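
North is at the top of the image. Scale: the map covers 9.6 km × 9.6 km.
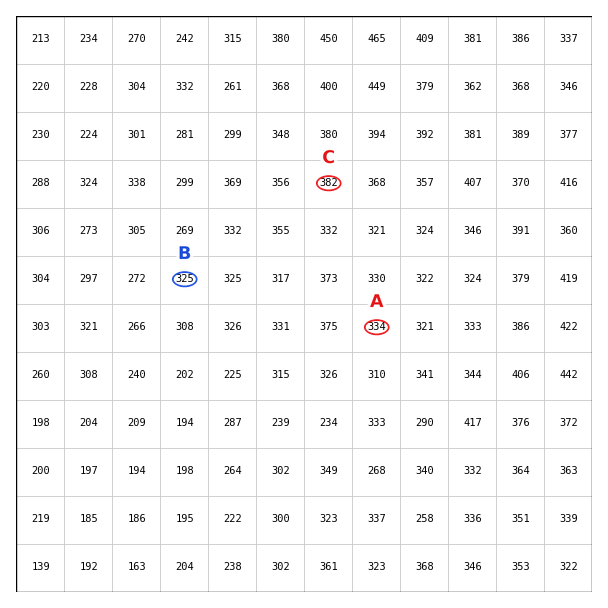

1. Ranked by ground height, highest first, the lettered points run C A B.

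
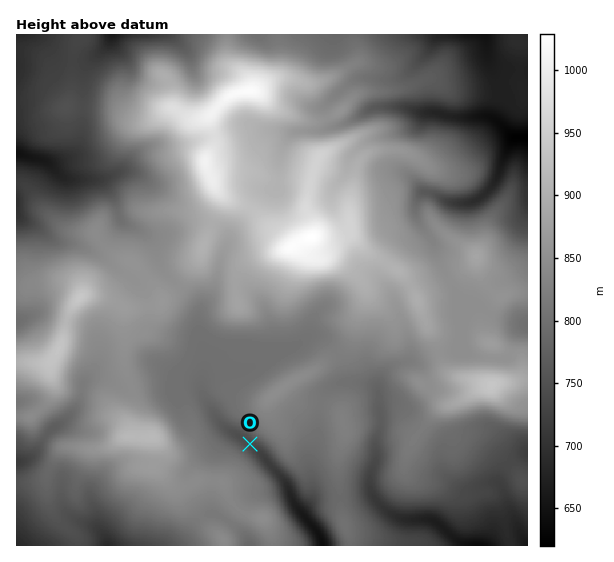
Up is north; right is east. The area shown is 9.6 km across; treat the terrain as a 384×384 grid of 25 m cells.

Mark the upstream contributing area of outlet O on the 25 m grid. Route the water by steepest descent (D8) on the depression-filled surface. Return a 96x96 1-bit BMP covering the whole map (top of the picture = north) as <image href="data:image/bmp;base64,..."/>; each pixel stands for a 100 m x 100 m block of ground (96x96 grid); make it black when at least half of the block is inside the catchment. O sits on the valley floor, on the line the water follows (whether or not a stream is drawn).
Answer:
<image width="96" height="96" href="data:image/bmp;base64,Qk2+BAAAAAAAAD4AAAAoAAAAYAAAAGAAAAABAAEAAAAAAIAEAAATCwAAEwsAAAIAAAAAAAAA////AAAAAAAAAAAAAAAAAAAAAAAAAAAAAAAAAAAAAAAAAAAAAAAAAAAAAAAAAAAAAAAAAAAAAAAAAAAAAAAAAAAAAAAAAAAAAAAAAAAAAAAAAAAAAAAAAAAAAAAAAAAAAAAAAAAAAAAAAAAAAAAAAAAAAAAAAAAAAAAAAAAAAAAAAAAAAAAAAAAAAAAAAAAHAAAAAAAAAAAAAAAP/gAAAAAAAAAAAAAf/wAAAAAAAAAAAAA//4AAAAAAAAAAAAA//4AAAAAAAAAAAAA//4AAAAAAAAAAAAA//8AAAAAAAAAAAAA//+AAAAAAAAAAAAA///AAAAAAAAAAAAP///gAAAAAAAAAAAP///wAAAAAAAAAAAP///4AAAAAAAAAAAP///4AAAAAAAAAAAP///8AAAAAAAAAAAP///8AAAAAAAAAAAP///8AAAAAAAAAAAP///8AAAAAAAAAAAP///+AAAAAAAAAAAP////AAAAAAAAAAAf////gAAAAAAAAAAf////4AAAAAAAAAAf////+AAAAAAAAAA//////gAAAAAAAAA//////wAAAAAAAAA//////4AAAAAAAAA//////+AAAAAAAAA///////AAAAAAAAA///////gAAAAAAAA///////gAAAAAAAA///////gAAAAAAAA///////gAAAAAAAA///////wAAAAAAAA///////wAAAAAAAAf//////4AAAAAAAAAf/////4AAAAAAAAAP/////4AAAAAAAAAH/////8AAAAAAAAAD/////4AAAAAAAAAB/////4AAAAAAAAAA/////wAAAAAAAAAAf////gAAAAAAAAAAP////AAAAAAAAAAAP///+AAAAAAAAAAAH//+AAAAAAAAAAAAH//8AAAAAAAAAAAAH//oAAAAAAAAAAAAD//AAAAAAAAAAAAAD/+AAAAAAAAAAAAAD/8AAAAAAAAAAAAAB/4AAAAAAAAAAAAAB/wAAAAAAAAAAAAAB/gAAAAAAAAAAAAAA+AAAAAAAAAAAAAAA4AAAAAAAAAAAAAAAgAAAAAAAAAAAAAAAAAAAAAAAAAAAAAAAAAAAAAAAAAAAAAAAAAAAAAAAAAAAAAAAAAAAAAAAAAAAAAAAAAAAAAAAAAAAAAAAAAAAAAAAAAAAAAAAAAAAAAAAAAAAAAAAAAAAAAAAAAAAAAAAAAAAAAAAAAAAAAAAAAAAAAAAAAAAAAAAAAAAAAAAAAAAAAAAAAAAAAAAAAAAAAAAAAAAAAAAAAAAAAAAAAAAAAAAAAAAAAAAAAAAAAAAAAAAAAAAAAAAAAAAAAAAAAAAAAAAAAAAAAAAAAAAAAAAAAAAAAAAAAAAAAAAAAAAAAAAAAAAAAAAAAAAAAAAAAAAAAAAAAAAAAAAAAAAAAAAAAAAAAAAAAAAAAAAAAAAAAAAAAAAAAAAAAAAAAAAAAAAAAAAAAAAAAAAAAAAAAAAAAAAAAAAAAAAAAAAAAAAAAAAAAAAAAAAAAAAAAAAAAAAAAAAAAAAAAAAAAAAAAAAAAAAAA="/>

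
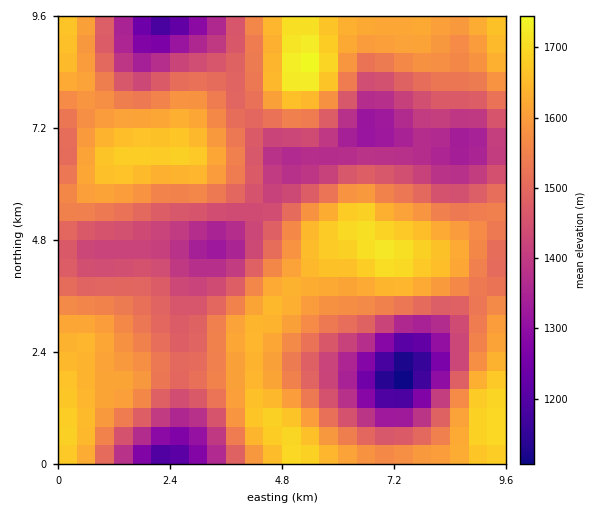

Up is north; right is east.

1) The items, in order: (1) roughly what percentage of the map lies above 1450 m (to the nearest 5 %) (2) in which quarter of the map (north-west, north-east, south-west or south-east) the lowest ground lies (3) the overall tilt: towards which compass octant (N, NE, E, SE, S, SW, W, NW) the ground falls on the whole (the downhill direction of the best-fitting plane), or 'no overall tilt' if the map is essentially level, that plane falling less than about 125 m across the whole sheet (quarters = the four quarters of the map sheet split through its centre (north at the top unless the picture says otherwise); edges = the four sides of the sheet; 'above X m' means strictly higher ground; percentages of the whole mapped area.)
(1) Ground above 1450 m makes up about 70 % of the sheet.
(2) The lowest ground is in the south-east quarter.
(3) On the whole the map has no overall tilt.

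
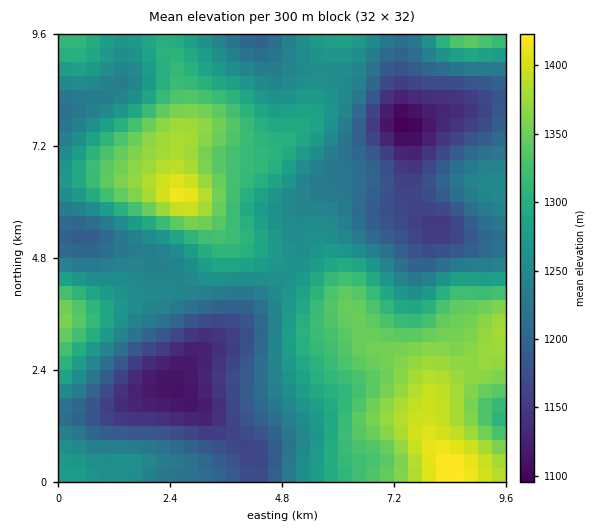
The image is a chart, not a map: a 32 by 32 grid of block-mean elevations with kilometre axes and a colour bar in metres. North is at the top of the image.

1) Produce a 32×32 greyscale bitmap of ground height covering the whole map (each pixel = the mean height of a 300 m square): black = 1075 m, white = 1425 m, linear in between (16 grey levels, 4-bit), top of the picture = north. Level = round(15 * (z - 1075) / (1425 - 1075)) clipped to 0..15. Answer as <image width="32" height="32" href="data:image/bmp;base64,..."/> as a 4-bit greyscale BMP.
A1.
<image width="32" height="32" href="data:image/bmp;base64,Qk12AgAAAAAAAHYAAAAoAAAAIAAAACAAAAABAAQAAAAAAAACAAATCwAAEwsAABAAAAAAAAAAAAAAABEREQAiIiIAMzMzAERERABVVVUAZmZmAHd3dwCIiIgAmZmZAKqqqgC7u7sAzMzMAN3d3QDu7u4A////AJmIiHZmZVRFeJmrvM3v/+2IiIh3ZmVERWiaq7vN7/7tiHd3dmVUREVniqu83u/u3HZlVVVEM0RVZ4m7zN7u7ctlVDMzMiNFVniJq83e7ty6ZlQyIiIjRWd4mavM3u7cuodUMiIiI0VniZqrvN3u3MuYZUMiIiNFZ4mqu7zN3d3MqXZTMiIjRWeJqrvMzd3d3bqHZUMyIzRnmqu8zMzMzN3LqHZVQzNEZ5qrvMy7zMzdy6mHdlVERWeaq8y7qrzMzcupiHd2ZVVniavMupmrvMy6mYh3d3d2eImru6mIirurmIiId3eIiIiImrqYd3iZmXd3d3d4mZmYiJmph2VWd3dmZmd3iaqqmIiIiHZURFVmVVZniJq7upiIiHdlVDNFZmZniZq8y7qYiIh2VEQzRWd3iavN7typmHd3dlRERFZ3iJvM3v7cupiHd2ZUREVneImrzd7u3Lqph3dmVURFZ3eJq8zd7cu6qph3ZlQzRWd3iavM3d3LuqqZh2ZTIjRWZniavM3dzLqqqZdlQhEjRFZniavM3dy6qZmYdTIRIjRFZniJq8zLupmZmHZCEiIzRWd3eJq7uqmIiIiHUyMzM0V4d3eKqqmYh3iIh2Q0REVVmZh4mqqYh3d4iIdlRWZnd6qYiJqpmHZmeIiIdlZ4mZmqqYiaqYdmVniJmIdniru6"/>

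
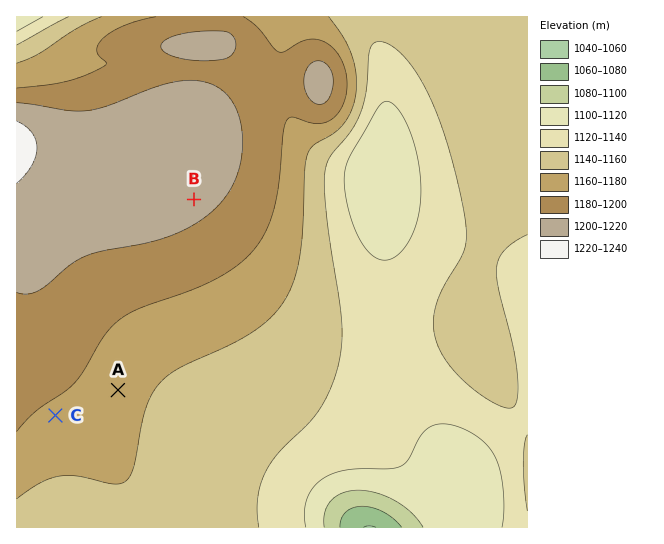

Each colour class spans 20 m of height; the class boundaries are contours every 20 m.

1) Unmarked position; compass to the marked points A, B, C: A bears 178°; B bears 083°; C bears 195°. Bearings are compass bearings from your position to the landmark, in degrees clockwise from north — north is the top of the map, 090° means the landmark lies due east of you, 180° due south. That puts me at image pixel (111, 209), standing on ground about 1210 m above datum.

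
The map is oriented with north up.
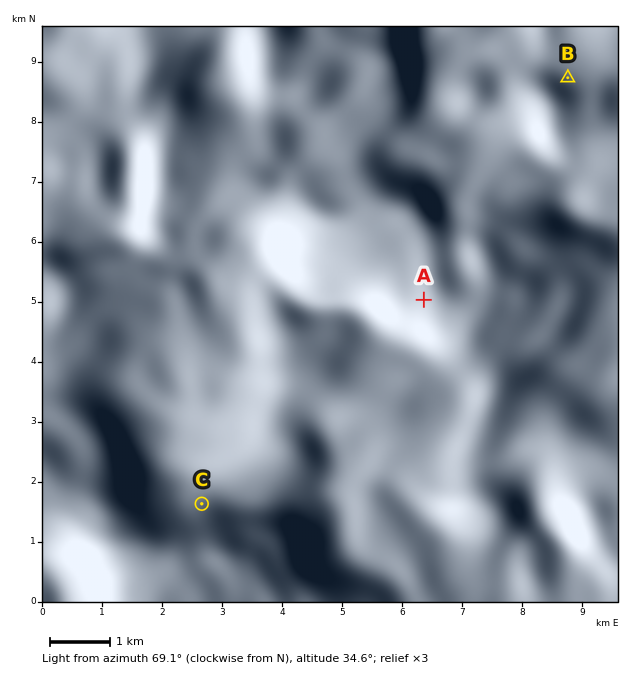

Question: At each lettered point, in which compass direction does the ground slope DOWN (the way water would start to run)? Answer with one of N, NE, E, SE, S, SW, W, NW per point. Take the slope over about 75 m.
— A E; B S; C S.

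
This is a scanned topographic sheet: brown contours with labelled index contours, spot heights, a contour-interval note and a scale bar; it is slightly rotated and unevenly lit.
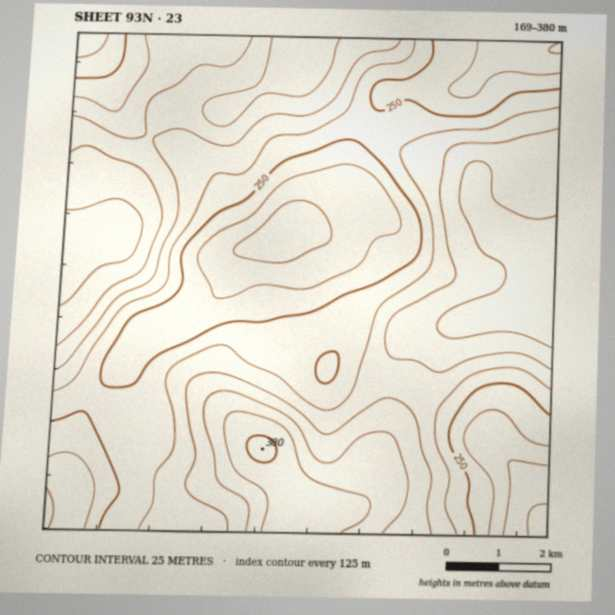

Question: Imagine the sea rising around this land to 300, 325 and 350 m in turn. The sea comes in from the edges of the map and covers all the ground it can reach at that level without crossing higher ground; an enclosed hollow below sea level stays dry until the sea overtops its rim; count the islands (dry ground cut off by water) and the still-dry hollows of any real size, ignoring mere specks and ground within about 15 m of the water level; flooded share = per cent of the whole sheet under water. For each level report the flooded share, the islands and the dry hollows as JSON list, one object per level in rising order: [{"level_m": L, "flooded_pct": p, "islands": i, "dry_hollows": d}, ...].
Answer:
[{"level_m": 300, "flooded_pct": 63, "islands": 0, "dry_hollows": 0}, {"level_m": 325, "flooded_pct": 80, "islands": 0, "dry_hollows": 0}, {"level_m": 350, "flooded_pct": 94, "islands": 0, "dry_hollows": 0}]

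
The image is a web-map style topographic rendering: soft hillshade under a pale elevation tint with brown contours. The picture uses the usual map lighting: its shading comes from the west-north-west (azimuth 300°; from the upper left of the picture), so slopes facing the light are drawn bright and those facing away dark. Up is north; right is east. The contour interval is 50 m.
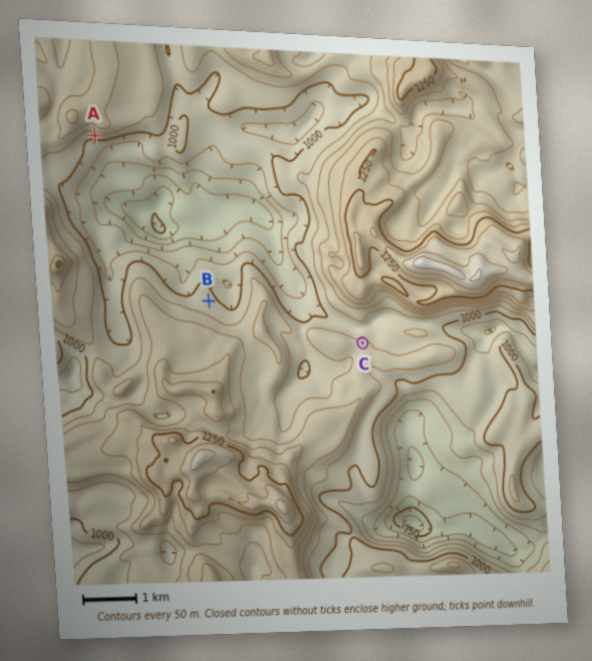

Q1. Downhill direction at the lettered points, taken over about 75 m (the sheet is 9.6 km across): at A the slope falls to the S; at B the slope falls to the NE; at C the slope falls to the N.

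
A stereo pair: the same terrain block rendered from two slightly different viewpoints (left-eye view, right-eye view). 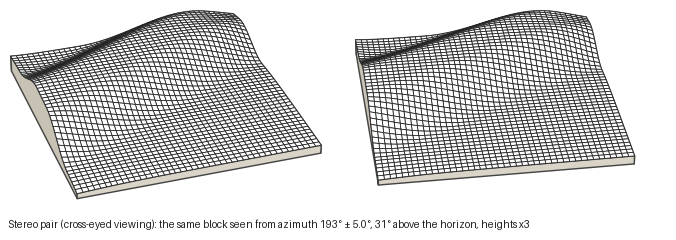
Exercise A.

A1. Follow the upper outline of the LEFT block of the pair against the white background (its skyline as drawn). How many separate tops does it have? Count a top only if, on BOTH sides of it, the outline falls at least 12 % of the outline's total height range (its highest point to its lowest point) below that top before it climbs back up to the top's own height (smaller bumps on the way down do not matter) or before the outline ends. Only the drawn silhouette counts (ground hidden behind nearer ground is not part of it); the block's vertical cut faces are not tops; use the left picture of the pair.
1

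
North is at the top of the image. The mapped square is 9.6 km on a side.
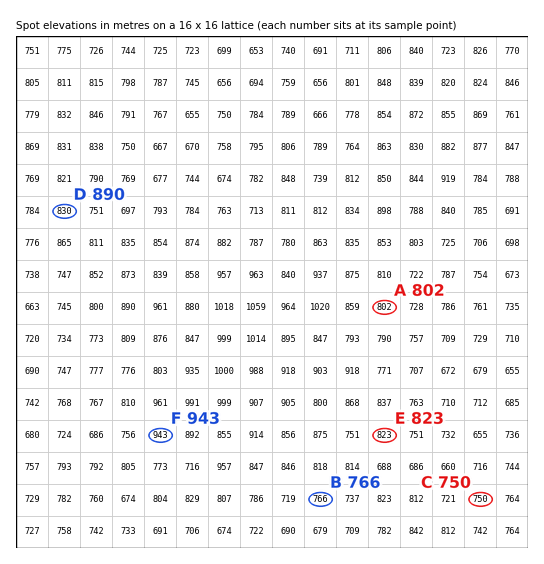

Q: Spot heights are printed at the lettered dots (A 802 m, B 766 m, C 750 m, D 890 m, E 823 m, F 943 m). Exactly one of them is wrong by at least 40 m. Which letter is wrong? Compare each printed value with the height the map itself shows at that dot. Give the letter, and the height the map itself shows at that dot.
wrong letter D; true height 830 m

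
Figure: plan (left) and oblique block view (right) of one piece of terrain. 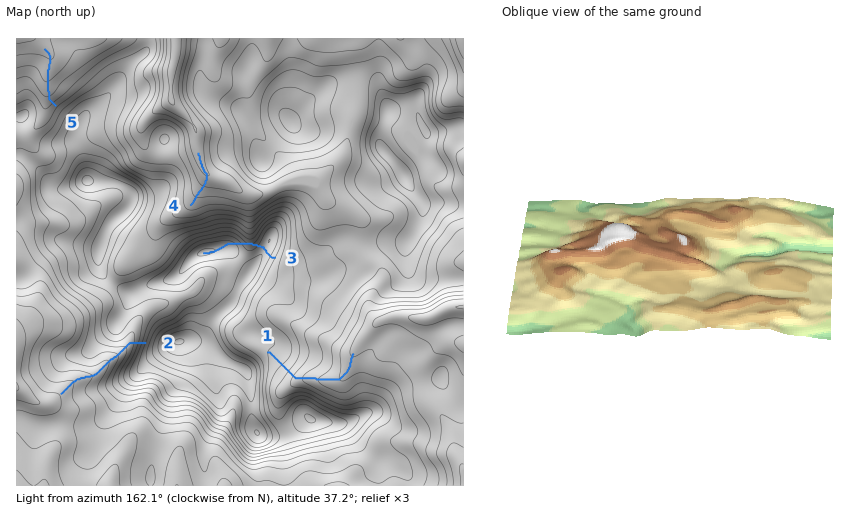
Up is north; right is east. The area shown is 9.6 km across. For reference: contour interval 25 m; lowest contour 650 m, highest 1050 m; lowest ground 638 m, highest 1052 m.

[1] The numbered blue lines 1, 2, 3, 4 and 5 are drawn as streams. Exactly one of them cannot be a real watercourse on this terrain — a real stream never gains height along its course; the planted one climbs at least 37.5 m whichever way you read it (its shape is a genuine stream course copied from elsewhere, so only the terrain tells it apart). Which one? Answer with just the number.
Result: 3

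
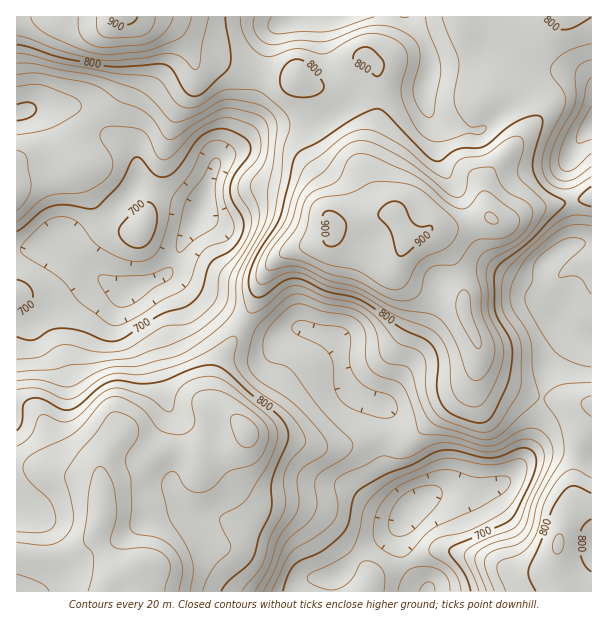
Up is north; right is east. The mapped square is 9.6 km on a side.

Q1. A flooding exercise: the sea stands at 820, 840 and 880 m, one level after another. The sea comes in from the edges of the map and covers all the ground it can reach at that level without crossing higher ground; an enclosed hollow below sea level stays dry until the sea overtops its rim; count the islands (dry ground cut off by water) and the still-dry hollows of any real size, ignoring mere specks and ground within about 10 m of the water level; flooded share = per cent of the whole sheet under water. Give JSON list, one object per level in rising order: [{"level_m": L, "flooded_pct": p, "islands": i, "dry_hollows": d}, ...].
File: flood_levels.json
[{"level_m": 820, "flooded_pct": 72, "islands": 1, "dry_hollows": 0}, {"level_m": 840, "flooded_pct": 80, "islands": 1, "dry_hollows": 0}, {"level_m": 880, "flooded_pct": 95, "islands": 1, "dry_hollows": 0}]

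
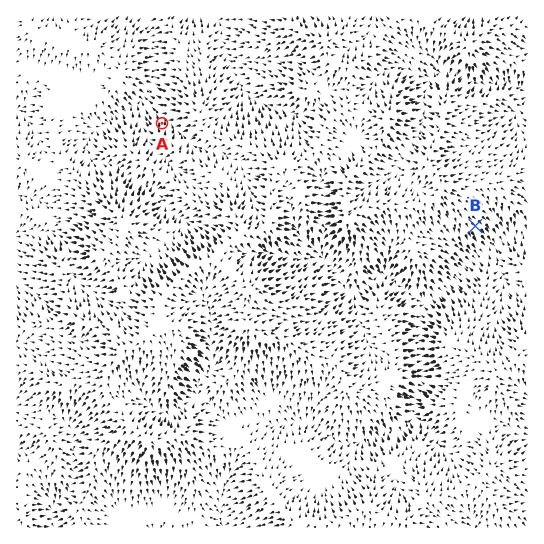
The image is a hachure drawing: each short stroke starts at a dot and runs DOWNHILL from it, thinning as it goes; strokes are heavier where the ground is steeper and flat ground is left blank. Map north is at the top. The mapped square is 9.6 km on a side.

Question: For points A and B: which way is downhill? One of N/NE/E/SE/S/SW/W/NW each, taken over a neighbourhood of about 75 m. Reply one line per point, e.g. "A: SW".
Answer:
A: N
B: SE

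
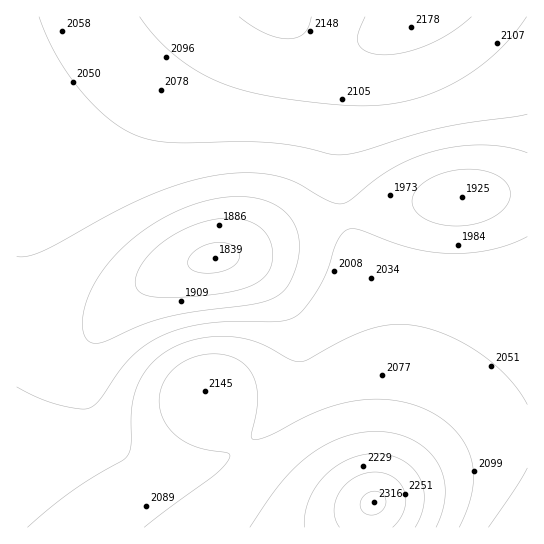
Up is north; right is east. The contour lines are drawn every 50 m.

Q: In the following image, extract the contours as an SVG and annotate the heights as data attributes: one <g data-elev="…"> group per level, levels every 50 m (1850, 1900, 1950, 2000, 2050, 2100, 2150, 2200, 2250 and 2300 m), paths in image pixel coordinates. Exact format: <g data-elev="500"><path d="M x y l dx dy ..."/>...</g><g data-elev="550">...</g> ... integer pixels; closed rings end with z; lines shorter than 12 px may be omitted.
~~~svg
<g data-elev="1850"><path d="M201 273l-10-4-3-6 3-8 7-6 11-5 12-2 10 3 7 5 1 4 0 5-7 8-15 6z"/></g><g data-elev="1900"><path d="M153 297l-10-3-6-5-2-8 3-10 7-12 10-10 12-10 15-9 28-10 25-2 12 3 9 4 7 5 6 8 4 13-2 15-6 11-12 8-16 5-24 5-36 2z"/></g><g data-elev="1950"><path d="M94 343l-4-1-4-4-4-13 3-18 7-20 11-17 15-17 17-16 20-14 20-11 22-9 20-5 20-2 17 2 16 4 13 8 10 11 4 9 2 9-1 22-9 24-6 6-6 5-10 5-13 3-60 8-29 6-26 8-34 16z"/><path d="M455 226l-23-4-10-5-6-6-4-6 0-7 3-7 6-6 9-6 11-5 25-5 13 1 11 2 9 5 7 5 4 7 0 8-3 8-6 6-8 6-11 5-13 3z"/></g><g data-elev="2000"><path d="M17 257l12-1 16-6 69-38 37-17 30-11 26-7 35-4 32 2 20 7 32 18 15 4 9-4 26-21 18-12 20-9 19-7 25-5 25-1 24 2 20 6"/><path d="M527 237l-17 7-20 6-21 3-22 0-34-5-52-18-12-1-6 3-6 9-11 32-10 20-14 18-9 7-16 4-44-1-26 2-24 5-20 7-16 9-14 11-13 15-21 30-5 5-7 4-13-1-21-5-17-6-19-10"/></g><g data-elev="2050"><path d="M488 527l27-38 12-21"/><path d="M527 405l-17-26-27-23-32-19-32-11-24-2-24 5-22 8-40 22-8 3-10-2-28-15-18-6-24-3-26 3-17 6-15 8-12 11-9 13-6 12-3 12-2 14 0 31-2 7-3 5-53 33-46 36"/><path d="M39 17l9 22 11 22 14 20 16 19 16 15 16 12 15 8 17 5 26 3 60-1 30 1 29 3 33 8 12 1 19-4 48-15 31-8 86-14"/></g><g data-elev="2100"><path d="M459 527l8-17 5-16 2-15-1-13-4-13-6-12-9-12-12-10-17-10-20-7-22-3-21 1-19 3-18 6-22 9-33 17-11 4-6 0-2-4 5-21 2-15-1-12-4-10-6-10-9-7-11-5-13-1-12 1-11 3-10 5-8 7-7 8-5 9-2 10 1 10 6 17 13 14 20 10 28 5 3 2-1 3-5 8-10 9-70 52"/><path d="M140 17l16 21 20 19 22 15 24 11 25 8 31 7 49 6 35 2 25-2 23-4 23-7 21-10 21-13 20-16 17-17 15-20"/></g><g data-elev="2150"><path d="M436 527l7-17 2-17-2-16-6-16-11-12-15-10-17-6-19-2-17 2-17 5-16 7-16 11-15 13-14 14-30 44"/><path d="M239 17l26 16 12 4 10 2 10-1 6-4 5-7 3-10"/><path d="M365 17l-7 17-1 5 2 6 3 4 7 3 16 3 21-3 24-8 21-12 20-15"/></g><g data-elev="2200"><path d="M415 527l6-12 3-13-1-13-4-12-7-10-10-7-12-5-15-2-14 2-14 5-12 7-11 10-9 12-6 12-4 13-1 13"/></g><g data-elev="2250"><path d="M393 527l7-8 4-9 2-9-2-10-4-8-6-5-9-5-10-1-10 1-10 4-8 6-7 8-4 10-2 9 1 9 5 8"/></g><g data-elev="2300"><path d="M366 514l9 1 8-6 3-8-4-7-9-3-6 2-4 4-3 9 2 5z"/></g>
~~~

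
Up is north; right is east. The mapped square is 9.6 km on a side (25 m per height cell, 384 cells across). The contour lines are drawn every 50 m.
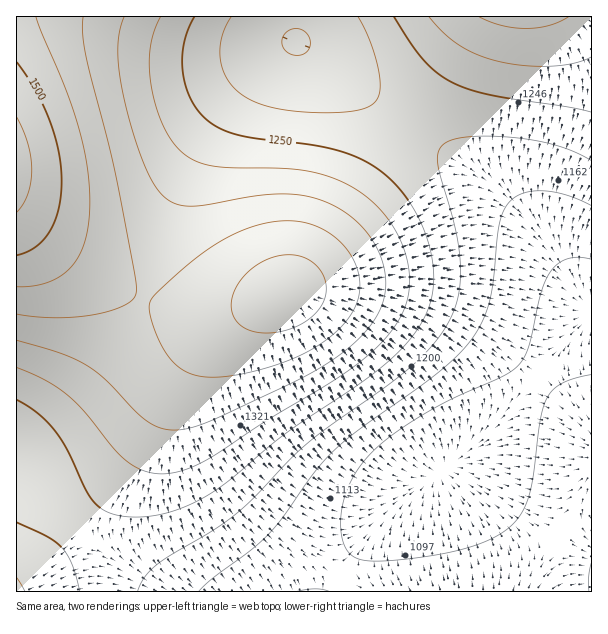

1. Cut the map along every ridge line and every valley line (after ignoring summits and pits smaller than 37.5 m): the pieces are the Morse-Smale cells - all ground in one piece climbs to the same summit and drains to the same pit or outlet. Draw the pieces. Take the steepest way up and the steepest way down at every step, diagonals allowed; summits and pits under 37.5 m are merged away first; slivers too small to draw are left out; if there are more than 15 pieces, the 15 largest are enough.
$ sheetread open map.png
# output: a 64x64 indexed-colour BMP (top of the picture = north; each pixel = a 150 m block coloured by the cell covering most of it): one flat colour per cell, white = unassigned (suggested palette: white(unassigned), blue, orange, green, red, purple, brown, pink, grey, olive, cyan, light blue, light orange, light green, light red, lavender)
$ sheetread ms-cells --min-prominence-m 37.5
<image width="64" height="64" href="data:image/bmp;base64,Qk12CAAAAAAAAHYAAAAoAAAAQAAAAEAAAAABAAQAAAAAAAAIAAATCwAAEwsAABAAAAAAAAAA////ALR3HwAOf/8ALKAsACgn1gC9Z5QAS1aMAMJ34wB/f38AIr28AM++FwDox64AeLv/AIrfmACWmP8A1bDFAIiIiIiIiIiIERERERERERERFEREREREREREREREREREiIiIiIiIiBERERERERERERERRERERERERERERERERESIiIiIiIiBERERERERERERERFERERERERERERERERERIiIiIiIgRERERERERERERERERREREREREREREREREREiIiIiIgREREREREREREREREREURERERERERERERERESIiIiIgRERERERERERERERERERFERERERERERERERERIiIiIgREREREREREREREREREREUREREREREREREREREiIiIgRERERERERERERERERERERFERERERERERERERESIiIgRERERERERERERERERERERERRERERERERERERERIiIgREREREREREREREREREREREREUREREREREREREREiIgRERERERERERERERERERERERERFERERERERERERESIgRERERERERERERERERERERERERERFERERERERERERIgRERERERERERERERERERERERERERERREREREREREREgREREREREREREREREREREREREREREREUREREREREREQREREREREREREREREREREREREREREREREURERERERERBERERERERERERERERERERERERERERERERFEREREREREYRERERERERERERERERERERERERERERERERRERERERERmYREREREREREREREREREREREREREREREREURERERERGZmERERERERERERERERERERERERERERERERFEREREREZmZhERERERERERERERERERERERERERERERERRERERERmZmYREREREREREREREREREREREREREREREREURERERGZmZmERERERERERERERERERERERERERERERERFEREREZmZmZhEREREREREREREREREREREREREREREREURERERmZmZmYRERERERERERERERERERERERERERERERFERERGZmZmZhERERERERERERERERERERERERERERERERREREZmZmZmYREREREREREREREREREREREREREREREREURERmZmZmZmERERERERERERERERERERERERERERERERFERGZmZmZmYRERERERERERERERERERERERERERERERERREZmZmZmZmEREREREREREREREREREREREREREREREREURmZmZmZmZhERERERERERERERERERERERERERERERERFGZmZmZmZmERERERERERERERERERERERERERERERERERZmZmZmZmZhERMzMzMRERERERERERERERERERERERERFmZmZmZmZmMzMzMzMzMxERERERERERERERERERERERFWZmZmZmZiIzMzMzMzMzMxERERERERERERERERERERFVZmZmZmYiIiMzMzMzMzMzMREREREREREREREREREREVVmZmZmIiIiIzMzMzMzMzMzEREREREREREREREREREVVWZmZmIiIiIiMzMzMzMzMzMxEREREREREREREREREVVVZmZmIiIiIiIzMzMzMzMzMzERERERERERERERERERVVVmZiIiIiIiIjMzMzMzMzMzMxERERERERERERERERVVVWZiIiIiIiIiMzMzMzMzMzMzMRERERERERERERERVVVVZiIiIiIiIiIjMzMzMzMzMzMxERERERERERERERFVVVViIiIiIiIiIiMzMzMzMzMzMzMRERERERERERERFVVVVSIiIiIiIiIiIjMzMzMzMzMzMzERERERERERERFVVVVVIiIiIiIiIiIiMzMzMzMzMzMzMxERERERERERFVVVVVUiIiIiIiIiIiIzMzMzMzMzMzMzERERERERERFVVVVVVSIiIiIiIiIiIiMzMzMzMzMzMzMxERERERERFVVVVVVVIiIiIiIiIiIiIzMzMzMzMzMzMzMRERERERVVVVVVVVUiIiIiIiIiIiIiMzMzMzMzMzMzMxERERERVVVVVVVVVSIiIiIiIiIiIiIzMzMzMzMzMzMzMREREVVVVVVVVVVVIiIiIiIiIiIiIiMzMzMzMzMzMzMzEREVVVVVVVVVVVUiIiIiIiIiIiIiIzMzMzMzMzMzMzMREVVVVVVVVVVVVSIiIiIiIiIiIiIiMzMzMzMzMzMzMzFVVVVVVVVVVVVVIiIiIiIiIiIiIiIzMzMzMzMzMzMzN1VVVVVVVVVVVVUiIiIiIiIiIiIiIiMzMzMzMzMzMzN3dVVVVVVVVVVVVSIiIiIiIiIiIiIiIjMzMzMzMzMzd3d1VVVVVVVVVVVVIiIiIiIiIiIiIiIiIzMzMzMzMzd3d3dVVVVVVVVVVVUiIiIiIiIiIiIiIiIjMzMzMzM3d3d3d3VVVVVVVVVVVSIiIiIiIiIiIiIiIiIzMzMzM3d3d3d3dVVVVVVVVVVVIiIiIiIiIiIiIiIiIiIzMzM3d3d3d3d3VVVVVVVVVVUiIiIiIiIiIiIiIiIiIiMzN3d3d3d3d3d1VVVVVVVVVSIiIiIiIiIiIiIiIiIiIjN3d3d3d3d3d3VVVVVVVVVVIiIiIiIiIiIiIiIiIiIiJ3d3d3d3d3d3d1VVVVVVVVUiIiIiIiIiIiIiIiIiIiInd3d3d3d3d3d3dVVVVVVVVSIiIiIiIiIiIiIiIiIiIid3d3d3d3d3d3d1VVVVVVVV"/>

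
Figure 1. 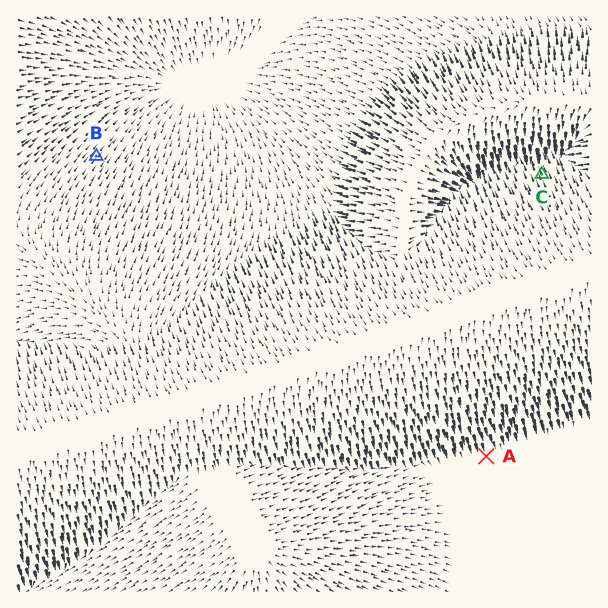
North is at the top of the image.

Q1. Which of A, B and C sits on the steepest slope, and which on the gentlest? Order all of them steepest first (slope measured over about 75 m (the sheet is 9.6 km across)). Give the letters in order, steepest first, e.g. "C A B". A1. C B A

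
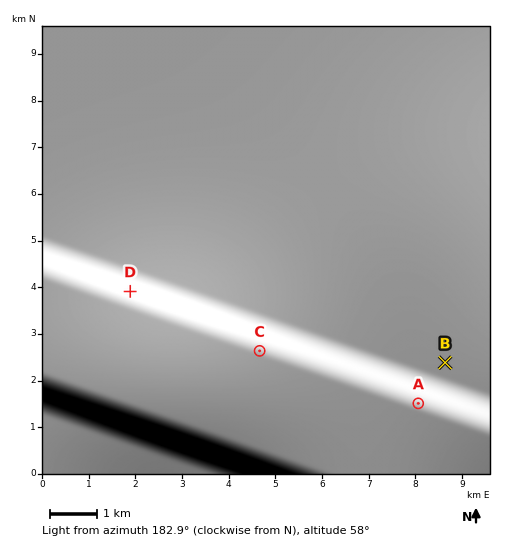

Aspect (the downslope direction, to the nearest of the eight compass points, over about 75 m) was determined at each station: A S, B E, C SW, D S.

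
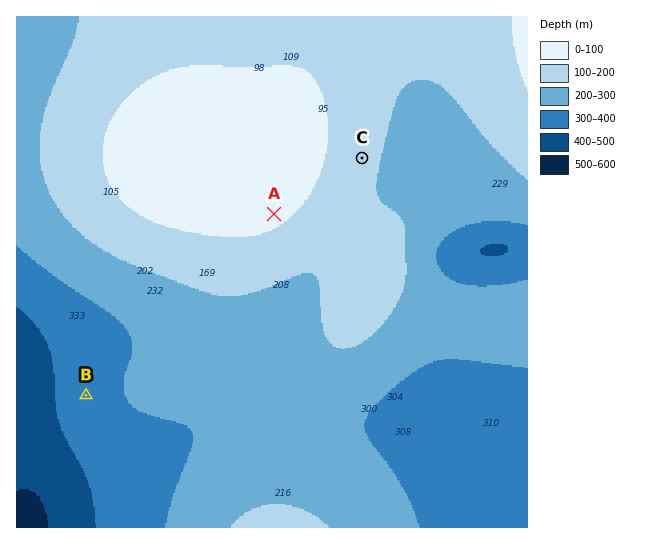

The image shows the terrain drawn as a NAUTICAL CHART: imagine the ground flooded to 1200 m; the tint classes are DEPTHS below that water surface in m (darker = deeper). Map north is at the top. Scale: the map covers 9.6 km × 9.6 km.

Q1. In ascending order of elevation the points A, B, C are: B C A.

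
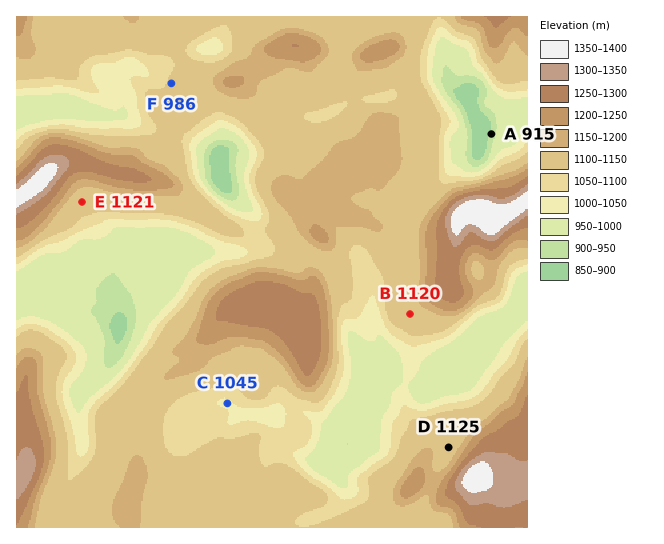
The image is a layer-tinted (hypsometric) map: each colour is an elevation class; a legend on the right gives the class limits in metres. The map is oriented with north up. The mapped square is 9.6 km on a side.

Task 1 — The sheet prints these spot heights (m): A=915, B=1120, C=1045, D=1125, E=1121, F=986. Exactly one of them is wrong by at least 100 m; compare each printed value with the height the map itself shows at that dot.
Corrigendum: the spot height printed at F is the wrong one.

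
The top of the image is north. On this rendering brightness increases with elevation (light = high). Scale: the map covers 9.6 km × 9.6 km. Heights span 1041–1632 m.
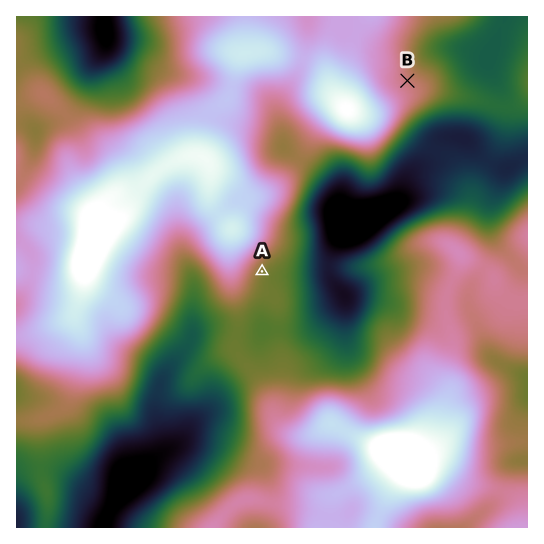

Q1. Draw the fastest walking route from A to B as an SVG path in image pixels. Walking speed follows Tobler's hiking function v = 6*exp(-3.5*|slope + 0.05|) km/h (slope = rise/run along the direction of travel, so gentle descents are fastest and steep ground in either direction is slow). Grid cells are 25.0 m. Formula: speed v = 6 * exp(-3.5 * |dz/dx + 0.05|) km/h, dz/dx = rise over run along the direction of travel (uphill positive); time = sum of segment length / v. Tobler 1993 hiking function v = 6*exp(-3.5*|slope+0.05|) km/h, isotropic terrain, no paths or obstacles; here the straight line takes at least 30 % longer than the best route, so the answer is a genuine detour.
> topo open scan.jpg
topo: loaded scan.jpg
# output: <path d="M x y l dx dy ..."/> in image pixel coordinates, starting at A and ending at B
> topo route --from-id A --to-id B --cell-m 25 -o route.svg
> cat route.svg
<path d="M262 271l5-10 3-3 41-83 19-18 11-6 22 0 11-5 16-16 17-35 0-14"/>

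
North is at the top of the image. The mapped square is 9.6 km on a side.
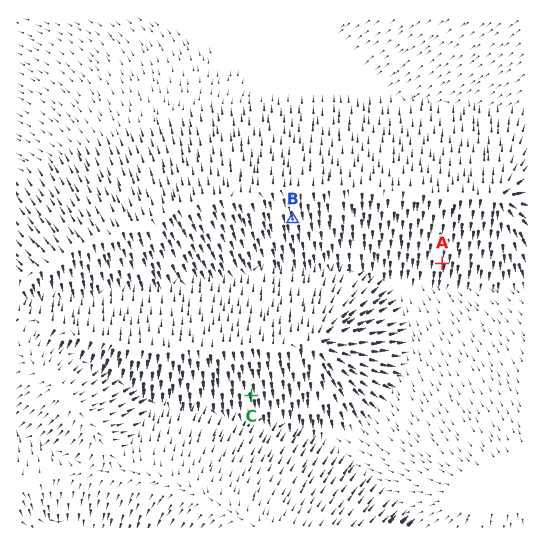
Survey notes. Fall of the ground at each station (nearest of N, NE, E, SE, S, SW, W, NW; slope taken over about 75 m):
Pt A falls S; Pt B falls S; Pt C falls S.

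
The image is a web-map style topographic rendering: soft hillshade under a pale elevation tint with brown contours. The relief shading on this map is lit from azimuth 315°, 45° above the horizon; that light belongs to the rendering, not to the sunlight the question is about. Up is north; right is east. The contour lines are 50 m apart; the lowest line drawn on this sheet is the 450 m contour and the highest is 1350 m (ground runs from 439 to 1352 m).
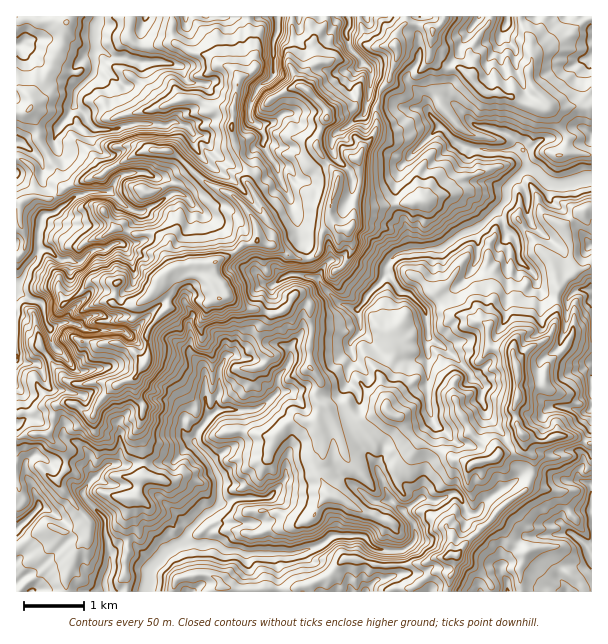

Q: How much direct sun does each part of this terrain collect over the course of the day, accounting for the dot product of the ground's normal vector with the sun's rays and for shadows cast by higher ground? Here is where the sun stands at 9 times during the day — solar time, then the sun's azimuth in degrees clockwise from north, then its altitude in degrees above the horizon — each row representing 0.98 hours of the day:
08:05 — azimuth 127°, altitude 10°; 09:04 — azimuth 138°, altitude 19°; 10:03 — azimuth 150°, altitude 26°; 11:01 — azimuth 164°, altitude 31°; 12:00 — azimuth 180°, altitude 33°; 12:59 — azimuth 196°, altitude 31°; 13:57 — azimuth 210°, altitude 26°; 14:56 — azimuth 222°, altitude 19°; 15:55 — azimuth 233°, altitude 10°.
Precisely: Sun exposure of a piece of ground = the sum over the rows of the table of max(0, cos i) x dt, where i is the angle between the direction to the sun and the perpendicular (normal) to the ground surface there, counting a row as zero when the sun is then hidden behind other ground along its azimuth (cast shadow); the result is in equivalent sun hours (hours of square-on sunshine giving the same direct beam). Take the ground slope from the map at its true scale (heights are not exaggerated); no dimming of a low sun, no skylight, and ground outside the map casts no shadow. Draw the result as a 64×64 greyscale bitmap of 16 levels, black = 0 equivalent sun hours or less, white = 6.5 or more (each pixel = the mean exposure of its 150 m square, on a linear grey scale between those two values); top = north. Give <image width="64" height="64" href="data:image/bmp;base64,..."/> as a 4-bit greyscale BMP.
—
<image width="64" height="64" href="data:image/bmp;base64,Qk12CAAAAAAAAHYAAAAoAAAAQAAAAEAAAAABAAQAAAAAAAAIAAATCwAAEwsAABAAAAAAAAAAAAAAABEREQAiIiIAMzMzAERERABVVVUAZmZmAHd3dwCIiIgAmZmZAKqqqgC7u7sAzMzMAN3d3QDu7u4A////AHupmZyni5mHac1miGRWd3mrzJzIRXesqLqqqImIiZunl6qZqJhomHdmm8pkIAIiMiWaqsuFM0nLu6xlmYmZq3abmYiZqWZ3djEBEQExIRIBADi7zN3Lu3iL2WeImpqWZYmpiJqod5qGUgAAABIQEQAUVplzERI1vNx4q6mqqqqFqYmYiqiHh6dlMhEkWJmIhTATEAAAAAECN6u6uYm7uWdpmal5l4qMqZh3iJre7u79xyAAAYqkFERCnbuoMRIiSTaamZmXnducq5eaq4h6ze/9hkRYvaRYqUEr3KmqhlWoYlZFiXZry93amVaGZWZ3et3e///KUnplVDOtqqiHfbfHIEqnJZm83LjKlUWLy5dVab/v2VIUp0JEMkrLqszJRrtpy5I63Ly2bMuqdTISEUVo3sgxAVghAjSnU73LvNqplqzMQ62od1W9zMt5hDMUZ3eYUziXuoenN7qEKO7cy8mHrMaHMhJHrdy62Xd87Kd3h2VVqlqou6zsvMlkWZZERnnLitlEq5mpZZpUaMy862iYdoy2epu7qsqsu8hohndrm6RodrcQFEIRRGV7i6q4mYh4qXaZmququszOuZqt3KuXRomrq6i5iXQTJoiXiZqZiJmXaaiaqqqXNpy83d7u27yt65i+6ry5mDJYlVd4mpeIiId7qJmrliEBNHrImWWM7/2FbP/azbl1VXzuqIiKuYmId5mZmpYyFohTSszP//lYh4rt2pmNuHaKVYvJhnmqmYh4mKqqUiJ4gyJ5dBNVQlIVqpzreaq6mYpyIiIjRqqYiHmJvchkSbpTFYcxAiIjmJit25nMeaiqmYUQAAE0ZleXiGnLh1RoqGQ3l1UhEiE1ir7CXO7Jd4nKeIiZcyQyeIeGV3YyZniFI2dqt2MlhxRCEgE37+1Xmrpoe83bUyaIdkVmVFM1eHZ0ZleHrMplWXFWm6e+/ciLupmZusqpmWmXRXMhNVVEMRRFZlioVFaHRZciRCOMvNy6mIzMvajN2mZnRVMkdlRGJoiJhmUyRkInUAAAATjcy7mZd7vNuEi2NGRHNEREUxF5mphmV4dXRngAOcqZh4mal7uTETjrZFVlVHVGZlREFIqHhndGmYd61AKtzd20Rohq7Zh6qmV4h3dVZWiJhVNpZrp2bKZ8y3iBO8t5qBF2VrncvMynZ5Z4d2RGmIhkOJdmZEQkq1mYdEEVMAAAAomsyKi/7bzuyXiIlyeYh2WbvLhiElIHZIdkIiAAI0WHS92Yzv/9vOzbl3h1V3Z4VHqZu3QgAQNjVlczpmUih5yH3sif///9ztu5hkNWZmdEd4hVIiESIUJUYhOLZ9/tzNhoas7/+WUkm6hiJSJVMyaGMjMzMzMyMkRCWHOWNUM0nJmIeJuEAgSLczfbQiMAW6ZVQjVVREViR3m6YRiGiBFZqsuYdkYwASRUa7qlEji4Z2RERFVjWJlWdVVBFIdmMkeazadzNFZQAASezLtTnLZFhjVlQ0Noe9yGRBAAAAATMmmZiHI1aHhFilrsuHeGRCJpRWZVFIh3nZYyAAAAAAEBEkZ3m6uqzv/9YYuZlhABIjeEdWRrp3dVd1ElcwAAAkQQAAADve79Yjm9vMypQQERElVUVYqGZ2FlWadmdRARESEAAAAo24Y0V5vbqt3bu5YxJGZFd0SIdsZWUzJHqrmFMQAAACFWRWZnq9qN3s3v64QjJkeUOZh7lVVVVENlMAAjMRAjRXQ0VmaoWJmord3d25YzjHOql6x2ZCRnrFAQAUVDJGdpQ0VWdoU0eKur3N3d23R3R5YluoqbclmVEAIhMjFph6cUNUZ2eFV3is3dy87cuEJFMCZoaLm4IBABbNkgFam9kUM0R2VZhodlVnd6ury4ZkYyIAATM3qlIBOJZqmrrKQDRFJnZViGh2UzREVnh2Z2VSMhADZXY3vdYiAAGby0ABRERGVmZ4aHZTNDVVZ3m5ZjVmZVeFVUMiW5MRequiABIlY0WIiEN4d2Q0RGQknN2WaL26nGSFRDISr//u2iASN1QzeYinBLl3dyJjNRARRoes7+7yFnRmUxM1z/+zATWJUSaHeqQoR4eIQTchIQAASJypq6J6VXhSZmUzIRISJol1NWiYdDEUq7q2EmJHmrp4chRlO6hlVCEAAAAAARJGh0ZImGRWEEBJh4phOMyWNau5iHdsuGUyMkIAAAAANpiHEDI0RXuCABdmd4Z7giSc3u7qZqy5qmU4iHYyEjWIhlg0qlJXiocgFEVGSLhY3t7d3tvMxpl3dIljIke+2od3dkPdu5iFVnIlVVSKhZzN3d26qaumZniGh1QzIhN6pzNHYUrczYECRCeJu7h5q87dtmdVZVhVVmZEJENEMkERJVdiAGzpISNFKNuIuZmrt3ZmhEREZVZ2iGRFWXM1IBRVd5UQAiBEMxQjuHy6qatkVUdURFRFVXiJl3eWIjIAN7yFakAVABVCESRqqt3cp2VVSHZVRTRFeIZHdiAjEBVoiFIkMVQSabpRVmzHu5Y0VDVFeIh1VGZ4mXdmibzN7tpjI0MhMjIyQhe6iqh5p0ZmNEZ4maqGd3eZh4q8qay4NFREVDIhRlQiSXmniIuHVVUyZ2Z4iIuZiJlneIhVZlIlVUVVQxVFdWMiITR4moZieFRnZmeJi8upmYd1Z2VmY0QzJFNTNkZXVSMUNZqGu5Q6hFZGVVeYl3d3mHmHdWZkQAAjUxM0RCUzUkMjUgKaqSaGdkRlVo"/>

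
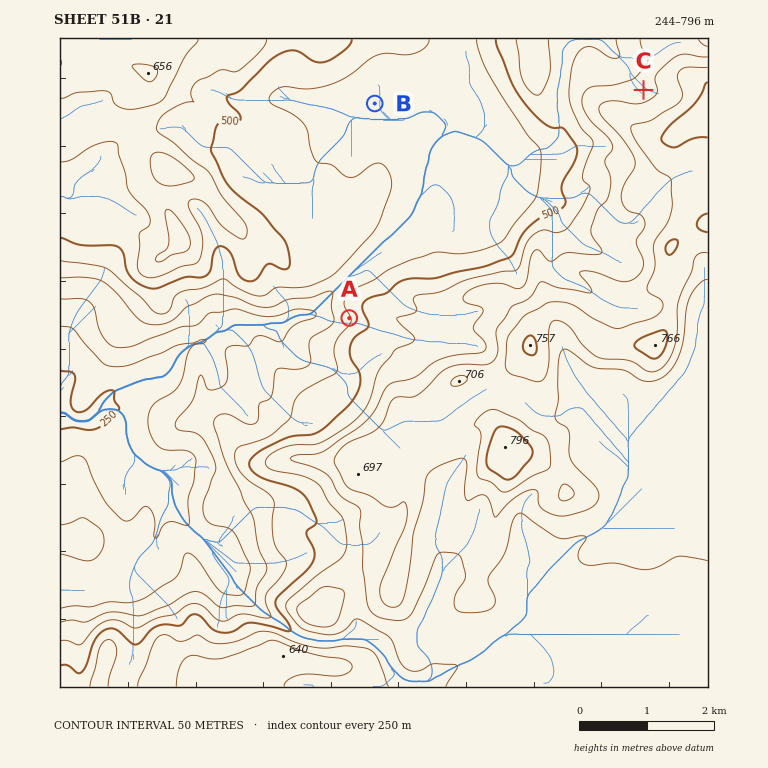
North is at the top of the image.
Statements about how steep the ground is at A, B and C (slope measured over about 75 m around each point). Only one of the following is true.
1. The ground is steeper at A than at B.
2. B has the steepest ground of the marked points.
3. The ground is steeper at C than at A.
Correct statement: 1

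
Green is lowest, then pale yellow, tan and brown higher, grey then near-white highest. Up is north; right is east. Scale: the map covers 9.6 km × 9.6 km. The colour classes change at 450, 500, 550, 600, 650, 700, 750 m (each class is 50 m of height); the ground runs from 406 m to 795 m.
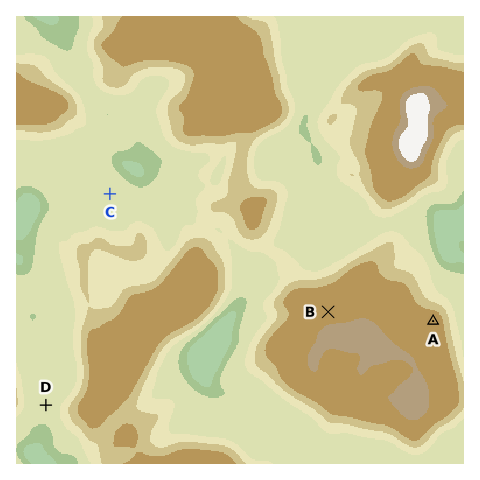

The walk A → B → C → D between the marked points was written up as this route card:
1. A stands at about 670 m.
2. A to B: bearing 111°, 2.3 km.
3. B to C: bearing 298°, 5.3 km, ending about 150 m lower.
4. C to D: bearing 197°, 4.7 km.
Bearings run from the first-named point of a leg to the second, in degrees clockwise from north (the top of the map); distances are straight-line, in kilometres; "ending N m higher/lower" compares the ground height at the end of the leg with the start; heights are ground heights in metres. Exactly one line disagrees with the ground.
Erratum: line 2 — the bearing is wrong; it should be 275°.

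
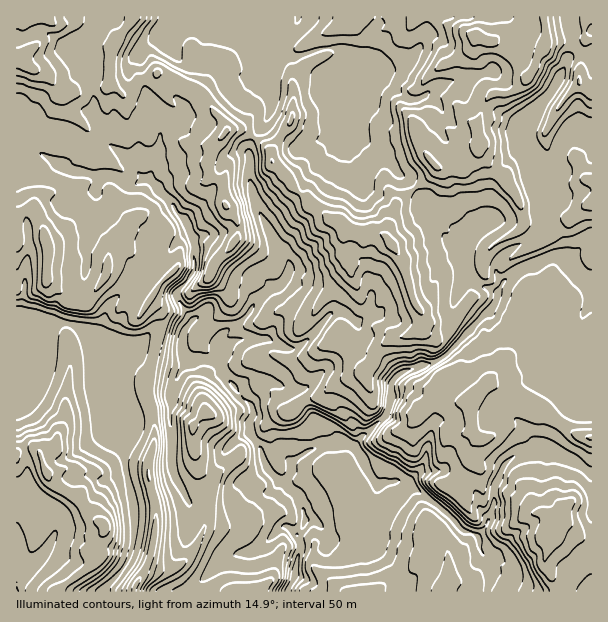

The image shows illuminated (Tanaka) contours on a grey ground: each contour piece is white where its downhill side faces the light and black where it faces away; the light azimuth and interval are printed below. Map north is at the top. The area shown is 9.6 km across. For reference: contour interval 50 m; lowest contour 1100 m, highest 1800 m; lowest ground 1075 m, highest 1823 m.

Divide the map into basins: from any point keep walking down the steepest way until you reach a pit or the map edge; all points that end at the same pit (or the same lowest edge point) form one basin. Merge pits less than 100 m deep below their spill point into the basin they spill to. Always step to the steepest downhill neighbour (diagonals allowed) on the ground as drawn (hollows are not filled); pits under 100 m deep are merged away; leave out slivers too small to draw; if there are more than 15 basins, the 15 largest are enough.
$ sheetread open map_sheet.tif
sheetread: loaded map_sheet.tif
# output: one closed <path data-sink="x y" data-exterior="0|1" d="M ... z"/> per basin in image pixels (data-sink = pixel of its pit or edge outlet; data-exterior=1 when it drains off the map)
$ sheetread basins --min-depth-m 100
<path data-sink="294 576" data-exterior="0" d="M591 16l-173 1 25 5 32 14-1 15 10 20 3 16 6 6-7 8-10 24 5 19-6 14-13 11-25-3-6 10-34 27-11 33-11-4-15 0-13-4-32-20-10-12-13-10-4-9-16-15-2-12-27-20-16 0-5-11-11-11-7-13-9-7-24-12-13-3-6 5-14 2-7 11-9 3-12-11 0-26 4-12 18-24 0-5-116 1 0 435 20-2 4 3 9 26 13 11 15 6 8 13 19 16 0 6-4 6-3 18-5 9-26 19-7 9 533-1z"/><path data-sink="299 17" data-exterior="1" d="M417 16l-283 0-20 29-4 12 0 26 12 11 3 0 6-3 7-11 23-7 34 15 9 7 7 13 13 15 3 7 16 0 18 12 9 8 2 12 16 15 4 9 13 10 10 12 32 20 13 4 15 0 11 4 11-33 34-27 5-6-1-6 3 4 24 1 13-11 6-14-5-19 10-24 7-8-6-6-3-16-10-20 1-15-32-14z"/><path data-sink="17 591" data-exterior="1" d="M36 450l-9 0-11 3 0 138 41 1 9-9 26-19 5-9 3-18 4-6 0-6-19-16-8-13-15-6-13-11-9-26z"/>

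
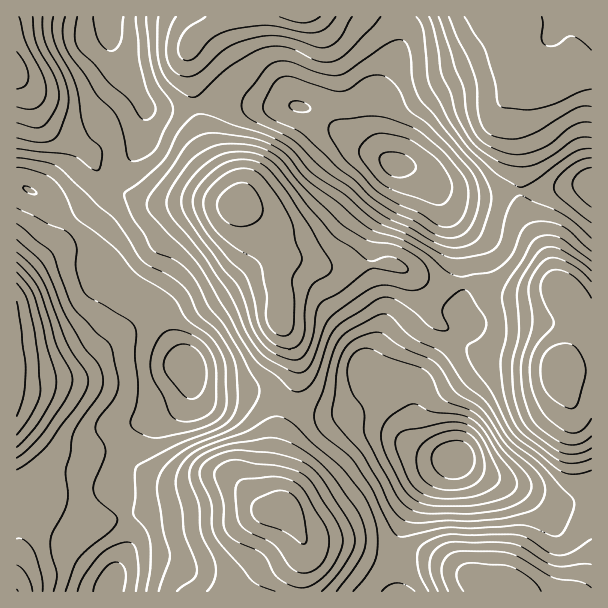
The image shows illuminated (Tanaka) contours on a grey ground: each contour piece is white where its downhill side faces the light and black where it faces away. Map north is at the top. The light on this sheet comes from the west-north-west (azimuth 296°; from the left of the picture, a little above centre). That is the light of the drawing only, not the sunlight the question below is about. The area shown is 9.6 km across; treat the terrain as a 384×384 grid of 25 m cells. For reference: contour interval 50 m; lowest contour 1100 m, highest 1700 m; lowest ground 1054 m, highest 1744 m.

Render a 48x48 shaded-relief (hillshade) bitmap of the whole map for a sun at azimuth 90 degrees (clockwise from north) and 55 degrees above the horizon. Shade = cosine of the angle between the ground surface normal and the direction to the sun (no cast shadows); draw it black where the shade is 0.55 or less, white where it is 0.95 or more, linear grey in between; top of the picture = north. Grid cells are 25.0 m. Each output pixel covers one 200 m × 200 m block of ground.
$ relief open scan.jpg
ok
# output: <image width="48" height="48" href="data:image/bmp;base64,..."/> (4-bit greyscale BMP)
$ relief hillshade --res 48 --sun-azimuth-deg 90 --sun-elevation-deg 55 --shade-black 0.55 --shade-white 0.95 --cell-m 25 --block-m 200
<image width="48" height="48" href="data:image/bmp;base64,Qk32BAAAAAAAAHYAAAAoAAAAMAAAADAAAAABAAQAAAAAAIAEAAATCwAAEwsAABAAAAAAAAAAAAAAABEREQAiIiIAMzMzAERERABVVVUAZmZmAHd3dwCIiIgAmZmZAKqqqgC7u7sAzMzMAN3d3QDu7u4A////AO7u7tuFNWiHiZmIib3d3LqWM1iaq7y6q93u7tyVRXiHeIh3eb3u3cqFRGiqq8y6qs3d3dyWVXh3Z4h2eL3u7cuFRXmqq8y5mc3cvMyoZndmZnh2eb3u7tuGZomZq8y5iLzLu8y5dmdlVnd3is3u/tyXZ4iImry5iLzLq7y6h3dlRWeJq93u7u25d4h3iKqpiKvLu7y5h3dlRFaJve7u7u3KmIh3d4mZiKq7zMuph3dlRFeJve7t3u7cqYh3d2d4maqrzMuodmZUVniZve7t3u7tuod3dlVnmrurzMuphmVEZ5mavN7d3u/ty5dmZURHmsy7zMupl2Q0aKqqq83d7u7u3KdEMzM2mt3MzMu6qGUzV5qqvM3N3u7d3KYgEiI2mt3d3My7uoZTNXiavNzN3u3My5YQASJHq+7u3czLu6l1RFeKvN3M3dy7upUQASRorO7u3dzLvMuXVEaJvN3MzMy6qYUgATV4rO7u3d3MzNyoVEZ5q93czLu5iHVCIjV5vN7u7d3dzdynQ1d4ms7tu7u5dmZUMjR6zO7t7u7d3dymM1d3is7+yqupdVZ2QiR6ze7u7d7d7tyVM0Vmet/+ypqYZVeHUiR6ze7u7d3d3tyVMjNFe+/+yYiHdmiIUyR6ze7+7czN3cuEMiIlnf/+yYd3eImYZDR5vO//7cvMzLl1MhEmvv/tupd3iaqYZEV5q+//7cu8y6hlUyEnzv7cy6d4m7qYZVZ5qv//7Lu7uodVVDJIzu3MzKiJq7qHZVZ5q///7Lu6qYZVVENYvuzMzKiKu7qIZUV5vO//7cupiHdkRER5vdu8y6ibzLqYZDV6ze7u3LqYd3dkNFaKvMzMy6q93LqpdDR6zd3t3LqGZ4dUNHiavMzMuqvN3KmZdTSLzd3My6l2aIdTNXmqvMzMy6vMy5iIdUWb3cy7u5h2d3ZDNpqrzN3My6q8yod3dmec3cy7qZh2d2UzR5q7zd3czLu8yoVWd4ms3bu5iIh2d2UzWKvM3t3d3cy8yoVFeJq8zbuYd3iHdmVEaKzN7t3d3cy7uXVFeavM3aqHZ4mZdlVEV5ze7t3N3cu6qHQ1ebzd3Zh2Z5q5dlVEVpve7t3N3tupl1Q1eazd3Yh3iazKhlVVVorN7t3d3duYdUM1eavNzIiJqrzMl1VnZ4m83t3d3bqHZCEleavMy4iry7zcp1V4iJmrzdzMzKmGUxE2irvMuonN3LzcqGZ5qqq7vMy7u6iGUyJHmrvMuprO7LzMuGaKu8zMu6qqqph2UzNXqqu8u6ve7czMqGaau83cupmqqph2ZERXmqq7u7zf/tzLllebu8zdupmauqhmZlVXiZqru83v/ty6dEesy7zcqYibu5hmZmVniZqru+7v7dyoU0eszLzLqHiry6l2VVZniaqqu+7/7cuXQjes3Lu6l3m8zLl2VFZ3mqqqq+//7cuWMjaszLuph4rMzLqGREZ4m7uqq///7cuFM0aKu7qod5vNzLuWQ0aJq7u6u+//7suFNFaJmqqYeKzdzLuWM1eJq7y6uw=="/>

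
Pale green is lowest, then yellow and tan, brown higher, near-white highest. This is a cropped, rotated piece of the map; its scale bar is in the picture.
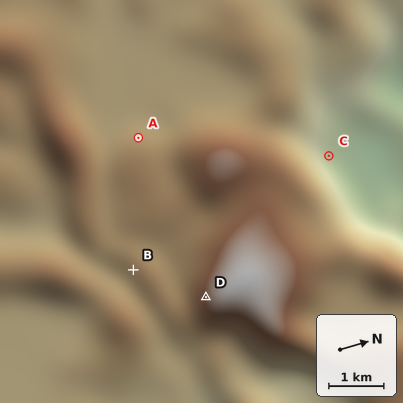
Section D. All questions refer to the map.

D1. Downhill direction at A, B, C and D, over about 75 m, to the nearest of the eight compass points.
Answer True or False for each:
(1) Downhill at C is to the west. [False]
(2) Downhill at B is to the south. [True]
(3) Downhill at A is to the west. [True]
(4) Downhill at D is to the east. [False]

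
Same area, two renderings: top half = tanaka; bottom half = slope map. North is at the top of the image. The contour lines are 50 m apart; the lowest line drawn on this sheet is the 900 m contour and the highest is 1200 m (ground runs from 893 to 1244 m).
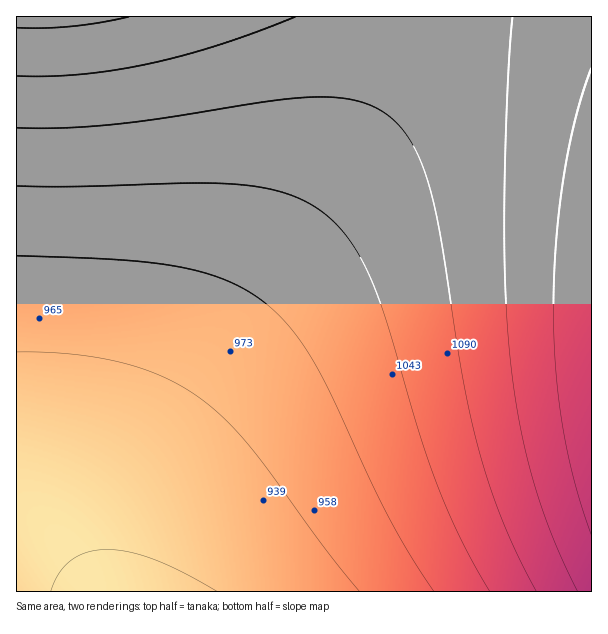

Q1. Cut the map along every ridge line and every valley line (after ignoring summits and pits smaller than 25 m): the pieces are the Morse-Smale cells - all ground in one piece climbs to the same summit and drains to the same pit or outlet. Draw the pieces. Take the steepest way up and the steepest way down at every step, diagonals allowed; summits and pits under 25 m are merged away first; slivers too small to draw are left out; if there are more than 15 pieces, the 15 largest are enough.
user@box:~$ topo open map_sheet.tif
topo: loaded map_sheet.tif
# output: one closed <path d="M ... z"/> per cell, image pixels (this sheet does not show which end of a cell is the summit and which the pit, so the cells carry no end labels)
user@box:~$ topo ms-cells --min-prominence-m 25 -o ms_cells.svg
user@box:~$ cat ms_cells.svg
<path d="M591 16l-182 1-1 21-8 25-33 66-72 113-103 150-44 72-16 34-11 32-5 31 4 31 472-1z"/><path d="M408 16l-392 1 1 573 103 1-4-30 5-31 11-32 16-34 44-72 103-150 72-113 33-66 8-25z"/>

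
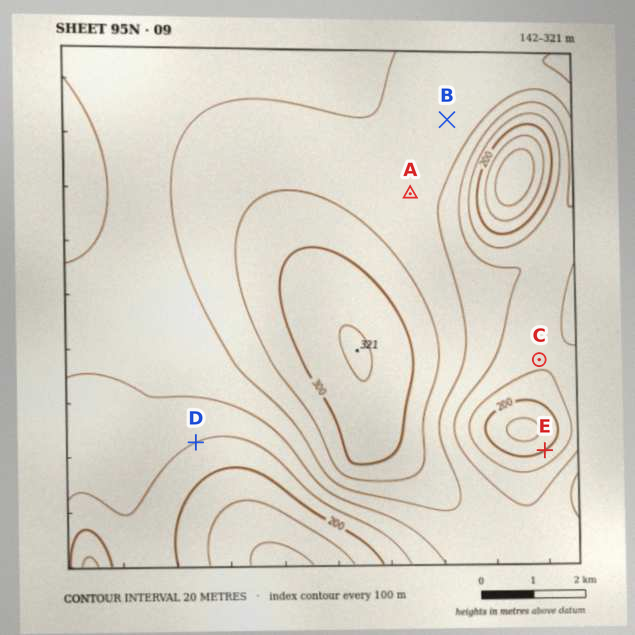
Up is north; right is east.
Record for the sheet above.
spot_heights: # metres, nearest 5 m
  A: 265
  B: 265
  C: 225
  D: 220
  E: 200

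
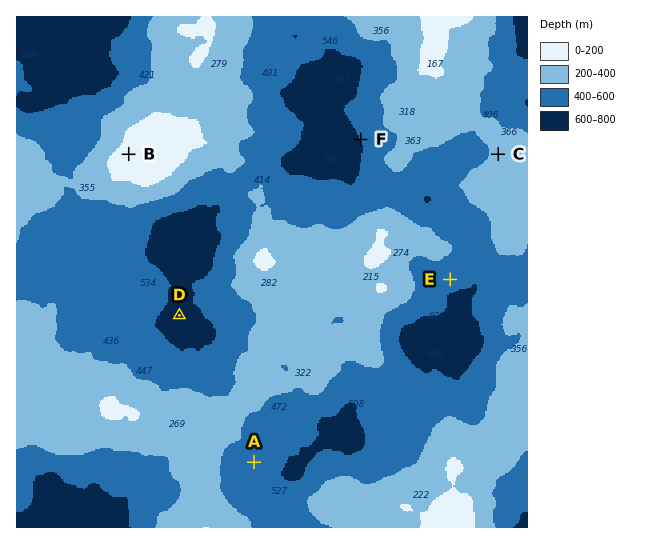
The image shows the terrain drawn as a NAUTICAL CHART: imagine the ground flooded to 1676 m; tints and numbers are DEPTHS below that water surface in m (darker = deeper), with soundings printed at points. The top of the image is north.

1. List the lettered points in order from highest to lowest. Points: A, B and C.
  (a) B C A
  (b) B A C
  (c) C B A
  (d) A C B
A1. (a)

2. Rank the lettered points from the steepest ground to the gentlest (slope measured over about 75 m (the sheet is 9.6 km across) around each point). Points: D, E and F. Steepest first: F E D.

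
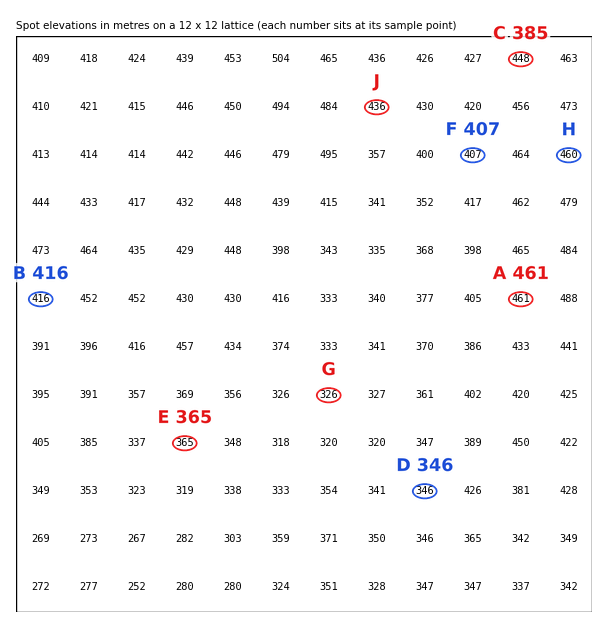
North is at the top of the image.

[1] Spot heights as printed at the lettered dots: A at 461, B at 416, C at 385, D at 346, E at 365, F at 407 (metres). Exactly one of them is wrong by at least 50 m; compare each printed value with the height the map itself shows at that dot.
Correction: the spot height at C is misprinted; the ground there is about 448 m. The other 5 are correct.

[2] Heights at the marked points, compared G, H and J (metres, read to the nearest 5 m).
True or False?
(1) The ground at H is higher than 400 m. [True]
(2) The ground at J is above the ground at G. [True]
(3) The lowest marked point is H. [False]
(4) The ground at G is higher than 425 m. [False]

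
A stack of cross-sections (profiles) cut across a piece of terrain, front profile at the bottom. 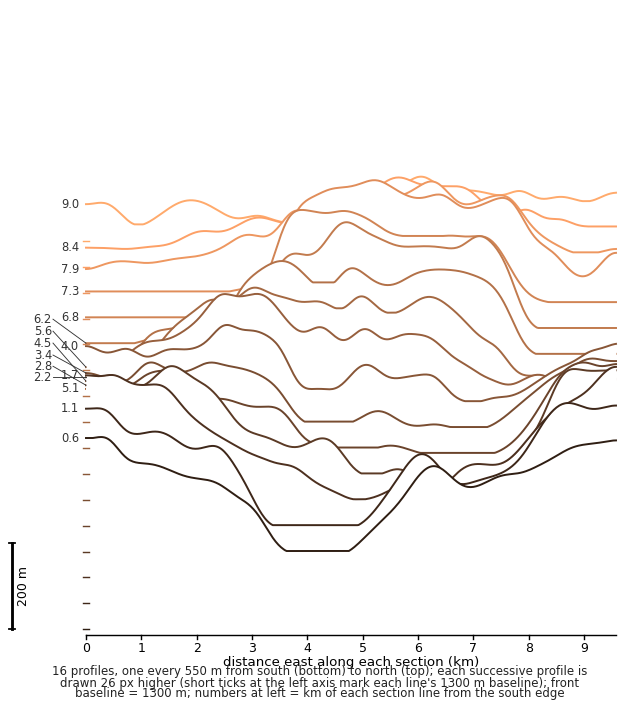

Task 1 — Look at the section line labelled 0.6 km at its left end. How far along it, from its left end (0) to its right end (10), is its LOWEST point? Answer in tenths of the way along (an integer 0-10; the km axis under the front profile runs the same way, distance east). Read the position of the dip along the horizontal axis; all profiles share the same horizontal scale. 5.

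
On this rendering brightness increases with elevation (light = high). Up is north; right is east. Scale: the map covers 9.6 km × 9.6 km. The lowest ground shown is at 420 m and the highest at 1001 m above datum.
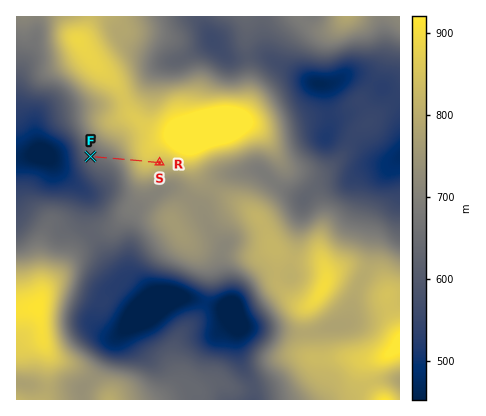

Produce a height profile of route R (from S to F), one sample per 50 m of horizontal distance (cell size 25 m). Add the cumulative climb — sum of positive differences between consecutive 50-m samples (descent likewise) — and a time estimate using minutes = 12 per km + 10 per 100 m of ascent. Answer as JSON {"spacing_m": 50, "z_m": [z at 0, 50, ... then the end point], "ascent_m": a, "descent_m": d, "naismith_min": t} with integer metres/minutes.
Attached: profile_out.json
{"spacing_m": 50, "z_m": [838, 842, 846, 850, 853, 856, 857, 857, 854, 850, 843, 835, 824, 812, 799, 785, 770, 756, 742, 729, 717, 706, 696, 688, 682, 676, 672, 668, 664, 661, 658, 655, 651, 647, 641, 637], "ascent_m": 19, "descent_m": 220, "naismith_min": 23}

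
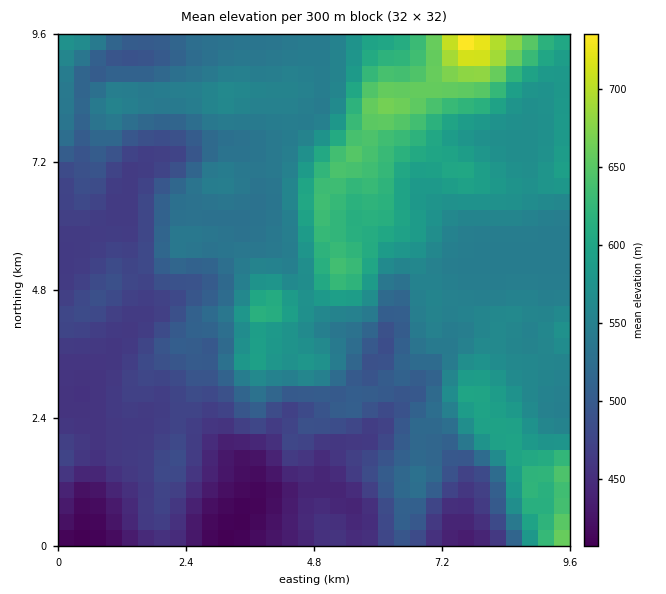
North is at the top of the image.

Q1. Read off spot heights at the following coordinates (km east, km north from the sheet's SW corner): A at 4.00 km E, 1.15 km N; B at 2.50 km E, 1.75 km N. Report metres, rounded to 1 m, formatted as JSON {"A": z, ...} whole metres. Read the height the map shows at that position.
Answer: {"A": 418, "B": 470}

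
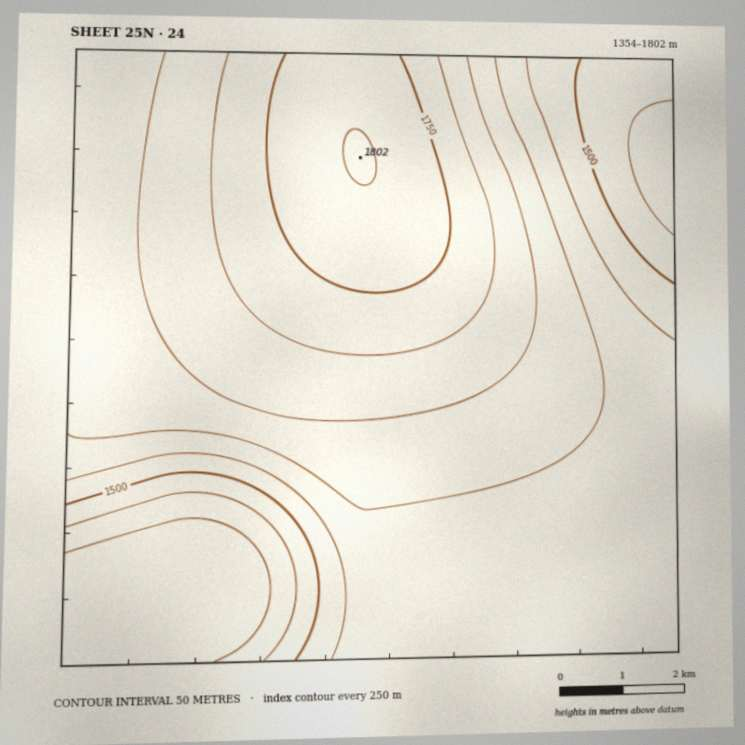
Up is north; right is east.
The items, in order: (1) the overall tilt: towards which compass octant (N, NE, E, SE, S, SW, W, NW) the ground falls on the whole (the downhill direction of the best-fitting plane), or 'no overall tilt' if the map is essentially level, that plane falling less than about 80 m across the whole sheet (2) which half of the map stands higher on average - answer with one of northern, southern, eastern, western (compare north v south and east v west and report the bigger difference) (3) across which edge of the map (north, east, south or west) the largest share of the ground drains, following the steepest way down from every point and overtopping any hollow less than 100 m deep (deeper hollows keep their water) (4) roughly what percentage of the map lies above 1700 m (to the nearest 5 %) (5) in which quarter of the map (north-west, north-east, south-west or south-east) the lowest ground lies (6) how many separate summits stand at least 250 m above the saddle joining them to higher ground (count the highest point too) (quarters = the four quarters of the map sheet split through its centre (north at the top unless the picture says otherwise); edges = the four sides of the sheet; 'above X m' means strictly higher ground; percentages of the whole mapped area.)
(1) On the whole the ground falls towards the south.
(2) On average the northern half of the map is the higher ground.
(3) Most of the ground drains across the southern edge.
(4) About 20 % of the map lies above 1700 m.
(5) Look to the south-west quarter for the lowest ground.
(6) Counting only tops that stand 250 m proud, the map has 1 summit.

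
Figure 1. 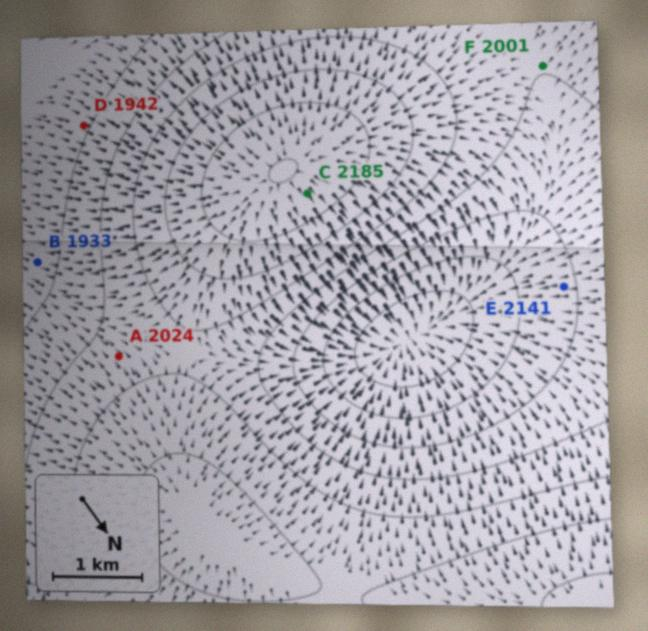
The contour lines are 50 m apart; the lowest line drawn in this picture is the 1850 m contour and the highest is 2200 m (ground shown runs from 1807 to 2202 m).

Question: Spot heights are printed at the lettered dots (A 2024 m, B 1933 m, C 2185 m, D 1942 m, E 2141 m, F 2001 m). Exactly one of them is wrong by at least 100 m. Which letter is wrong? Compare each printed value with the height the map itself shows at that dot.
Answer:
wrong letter E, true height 1941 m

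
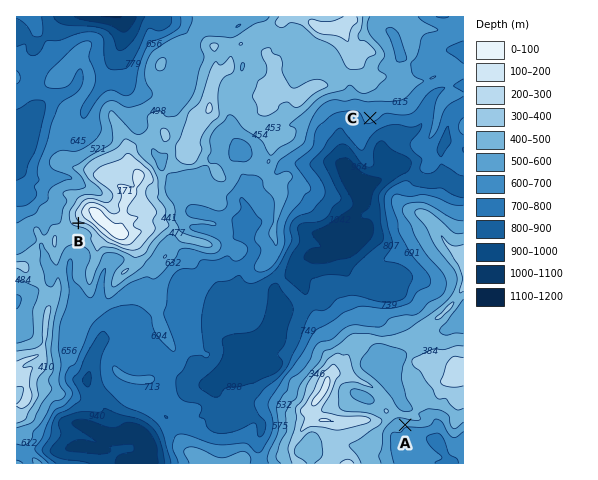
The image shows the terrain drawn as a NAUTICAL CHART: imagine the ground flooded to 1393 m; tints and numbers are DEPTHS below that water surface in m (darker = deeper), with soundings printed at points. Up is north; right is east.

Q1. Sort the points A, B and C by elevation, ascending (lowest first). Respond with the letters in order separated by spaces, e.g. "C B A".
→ C A B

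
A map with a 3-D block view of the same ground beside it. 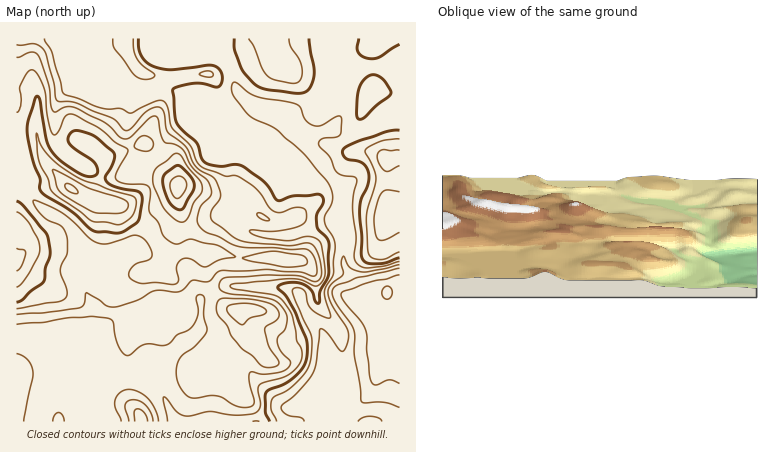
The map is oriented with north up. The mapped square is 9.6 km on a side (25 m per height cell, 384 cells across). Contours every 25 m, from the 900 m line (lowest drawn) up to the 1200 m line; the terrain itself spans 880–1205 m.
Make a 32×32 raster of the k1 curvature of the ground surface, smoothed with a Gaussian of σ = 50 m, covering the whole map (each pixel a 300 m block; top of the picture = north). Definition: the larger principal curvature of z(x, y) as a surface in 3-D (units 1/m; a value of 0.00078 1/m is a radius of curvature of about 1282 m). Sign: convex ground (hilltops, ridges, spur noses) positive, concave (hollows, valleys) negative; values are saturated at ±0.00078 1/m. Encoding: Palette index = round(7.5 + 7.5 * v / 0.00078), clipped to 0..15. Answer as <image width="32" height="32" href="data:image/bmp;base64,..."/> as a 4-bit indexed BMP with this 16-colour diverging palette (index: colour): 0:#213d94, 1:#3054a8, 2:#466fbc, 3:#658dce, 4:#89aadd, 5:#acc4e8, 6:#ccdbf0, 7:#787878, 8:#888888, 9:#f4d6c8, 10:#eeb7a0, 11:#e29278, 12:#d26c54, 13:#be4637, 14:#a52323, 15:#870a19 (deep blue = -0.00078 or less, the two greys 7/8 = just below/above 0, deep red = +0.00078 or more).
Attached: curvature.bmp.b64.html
<image width="32" height="32" href="data:image/bmp;base64,Qk12AgAAAAAAAHYAAAAoAAAAIAAAACAAAAABAAQAAAAAAAACAAATCwAAEwsAABAAAAAAAAAAlD0hAKhUMAC8b0YAzo1lAN2qiQDoxKwA8NvMAHh4eACIiIgAyNb0AKC37gB4kuIAVGzSADdGvgAjI6UAGQqHAIeJiHh6+oiHeInJiZiImqmHiYh4rcmImImutXeImoiIl4iIeJqYiJmIu4iYiIqXiJiId4iIh4mqqrmYqIh6l4iYiHiIiIiJmIiYvduYi4eIiIiIeIl3iImHiNyep4x4iIiIiHiJeIh4mIu4fLiNiIl3h3h3mYiIh3iqmKuYvpiId4d4d5iJiJiYuJvZefmIiKqZq5qYiXiYre/+uK+niIiomqmImpd5dryqmqa/RniYmJqHiImprZm2eIl132l3iKiId4iavNh6mqqZvf7Ly4a5iJiIiIjJiqvO///qeM/+mpiHiYd6qbu8u8yr25iMqpqYiKmom3eYmHd4eKuXe7i5iIi3qbmJp3iIvcqoZ4rJt3d5qauHjKZ3m9mruHiZyaiZvu7+t56IqZmmiKyYmLqKrf6peMmuvKiamHiKiIi4d5/Hm2d5vdzKqId4mIhnyHn8d46XeY+kd5iIiYeKeMmM54rLy5qPp3eIiJiIrN26jqm7qYvbu5mIiIiIiYiYmY+oqpl2zKZ4iImYiIh5mImPqcuZp663d4ioeHiZd7h4fbm5d4mb2HeKh4d3mqiriI3HeHd7aKh3mXiYipeZm6qNqIeHib293OqJmZuYiYqXjJd4h3v7qs3ZmYm6iIh4h5yoeHiPh3d4iJiKmYiImZd7iIh4vneIh4i5iYh3iIma"/>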